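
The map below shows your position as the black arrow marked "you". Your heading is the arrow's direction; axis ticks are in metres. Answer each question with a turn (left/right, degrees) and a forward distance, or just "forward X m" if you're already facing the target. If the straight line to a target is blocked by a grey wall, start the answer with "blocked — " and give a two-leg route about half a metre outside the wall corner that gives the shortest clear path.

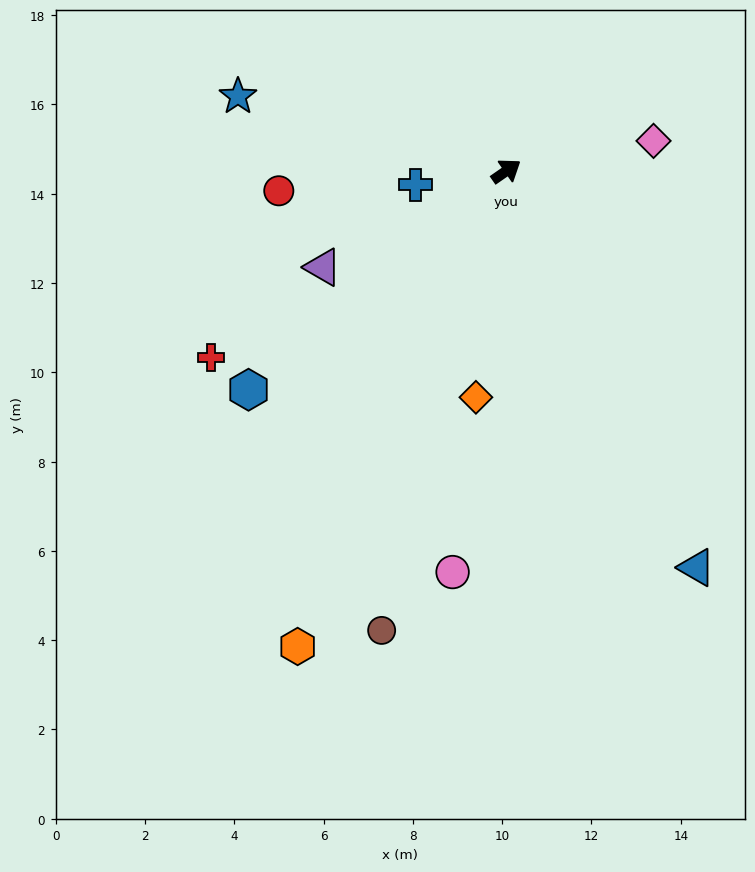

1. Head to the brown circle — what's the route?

turn right 140°, forward 10.7 m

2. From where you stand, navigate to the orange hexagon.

turn right 148°, forward 11.6 m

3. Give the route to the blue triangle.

turn right 99°, forward 9.8 m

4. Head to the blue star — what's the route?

turn left 130°, forward 6.2 m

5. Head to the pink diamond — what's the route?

turn right 23°, forward 3.4 m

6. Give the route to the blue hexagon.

turn right 174°, forward 7.6 m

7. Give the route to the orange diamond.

turn right 132°, forward 5.1 m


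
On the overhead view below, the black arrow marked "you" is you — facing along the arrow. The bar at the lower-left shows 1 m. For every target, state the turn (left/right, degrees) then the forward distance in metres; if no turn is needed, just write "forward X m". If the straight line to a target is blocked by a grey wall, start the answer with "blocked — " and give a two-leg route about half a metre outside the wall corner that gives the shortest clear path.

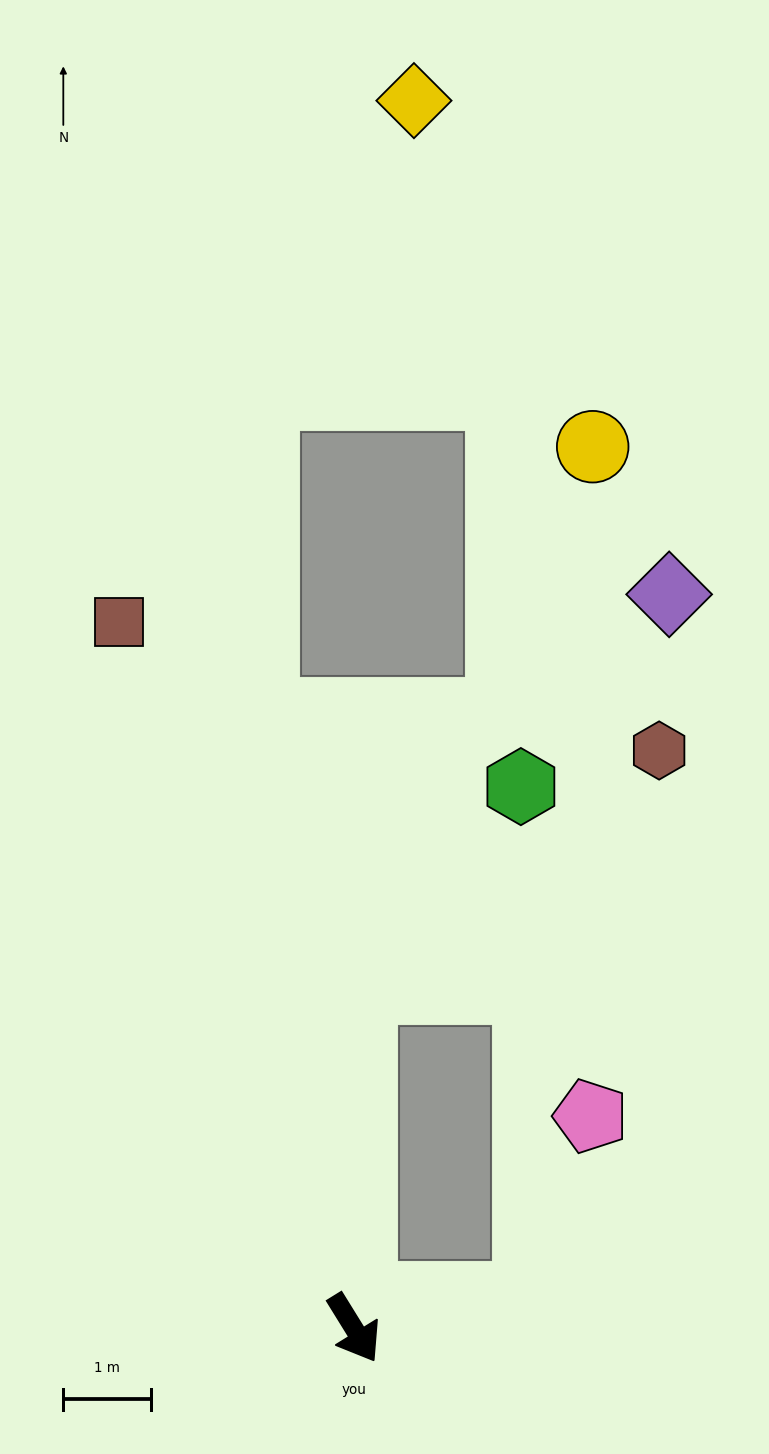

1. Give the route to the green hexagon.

blocked — turn left 147°, forward 3.9 m, then turn right 38°, forward 2.9 m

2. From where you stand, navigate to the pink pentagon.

blocked — turn left 68°, forward 2.0 m, then turn left 62°, forward 2.2 m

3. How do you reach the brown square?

turn left 167°, forward 8.5 m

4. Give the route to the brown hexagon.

blocked — turn left 147°, forward 3.9 m, then turn right 51°, forward 4.4 m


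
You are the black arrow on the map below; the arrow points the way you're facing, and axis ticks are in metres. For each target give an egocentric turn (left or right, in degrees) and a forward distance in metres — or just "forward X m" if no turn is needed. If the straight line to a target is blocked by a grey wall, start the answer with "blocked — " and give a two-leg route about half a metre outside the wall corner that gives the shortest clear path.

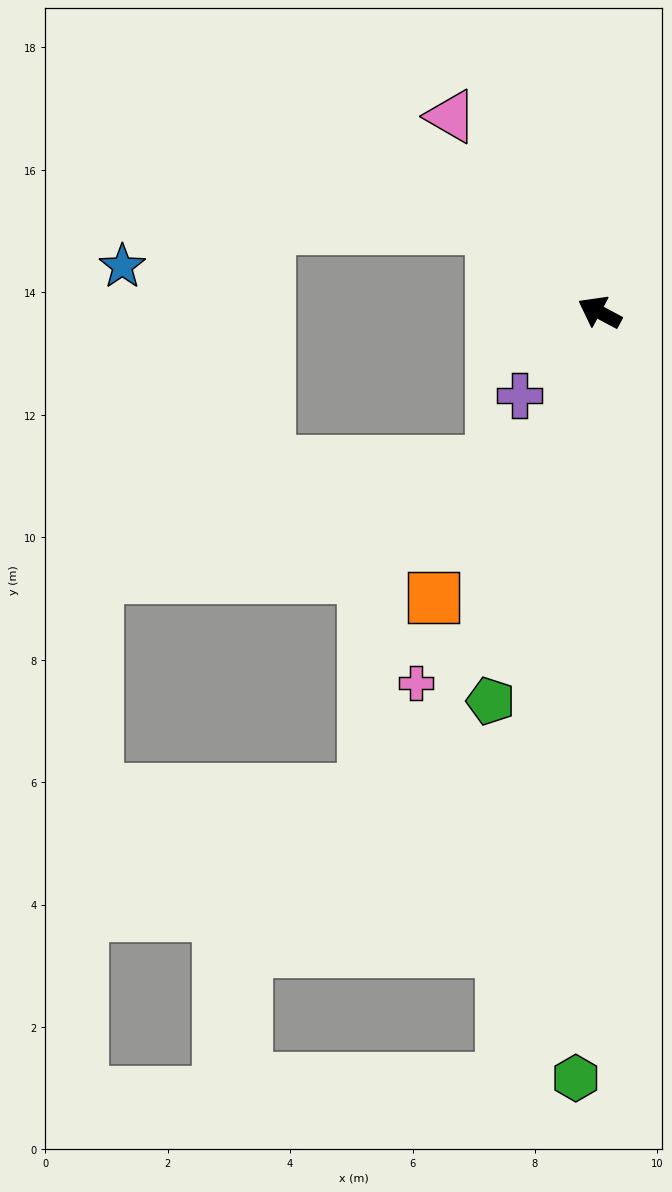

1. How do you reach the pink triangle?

turn right 25°, forward 4.0 m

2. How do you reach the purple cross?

turn left 74°, forward 1.9 m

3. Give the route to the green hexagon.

turn left 116°, forward 12.5 m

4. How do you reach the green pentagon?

turn left 102°, forward 6.6 m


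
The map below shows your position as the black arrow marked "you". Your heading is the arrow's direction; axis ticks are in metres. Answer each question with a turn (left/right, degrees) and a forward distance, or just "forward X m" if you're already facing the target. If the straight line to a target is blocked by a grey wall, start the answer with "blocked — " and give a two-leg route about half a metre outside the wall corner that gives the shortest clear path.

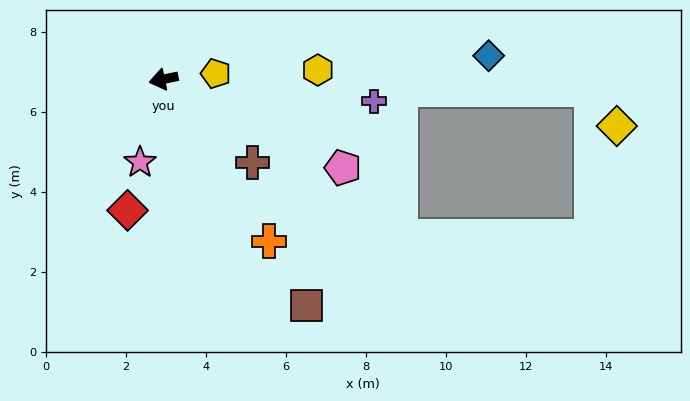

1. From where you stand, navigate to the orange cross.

turn left 111°, forward 4.8 m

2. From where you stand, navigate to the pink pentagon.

turn left 142°, forward 5.0 m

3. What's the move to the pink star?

turn left 62°, forward 2.2 m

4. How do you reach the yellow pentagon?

turn left 174°, forward 1.3 m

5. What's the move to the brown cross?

turn left 125°, forward 3.0 m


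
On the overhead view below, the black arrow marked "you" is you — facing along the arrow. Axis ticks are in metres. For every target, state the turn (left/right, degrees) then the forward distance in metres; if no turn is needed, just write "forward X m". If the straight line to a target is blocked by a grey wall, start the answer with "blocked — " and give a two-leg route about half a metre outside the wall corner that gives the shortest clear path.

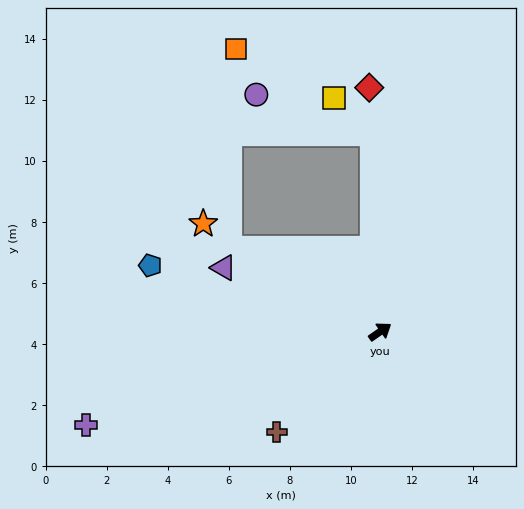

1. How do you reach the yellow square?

blocked — turn left 57°, forward 6.5 m, then turn left 47°, forward 1.7 m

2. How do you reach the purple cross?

turn left 163°, forward 10.1 m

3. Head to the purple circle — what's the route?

blocked — turn left 57°, forward 6.5 m, then turn left 70°, forward 4.0 m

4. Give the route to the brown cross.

turn right 171°, forward 4.7 m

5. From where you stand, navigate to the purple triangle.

turn left 123°, forward 5.5 m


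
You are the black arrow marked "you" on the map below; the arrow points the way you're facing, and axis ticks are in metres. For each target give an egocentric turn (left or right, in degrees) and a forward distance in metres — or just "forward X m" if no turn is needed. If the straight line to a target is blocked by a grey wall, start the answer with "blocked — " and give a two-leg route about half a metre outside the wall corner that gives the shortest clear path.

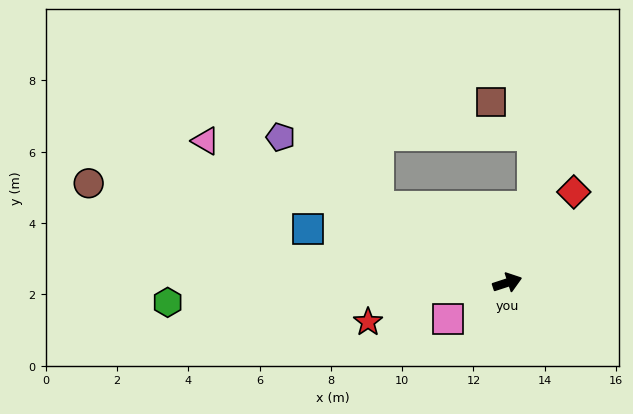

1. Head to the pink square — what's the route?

turn right 167°, forward 1.9 m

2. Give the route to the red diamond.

turn left 36°, forward 3.2 m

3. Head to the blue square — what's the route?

turn left 147°, forward 5.8 m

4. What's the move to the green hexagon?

turn left 165°, forward 9.5 m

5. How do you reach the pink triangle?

turn left 137°, forward 9.4 m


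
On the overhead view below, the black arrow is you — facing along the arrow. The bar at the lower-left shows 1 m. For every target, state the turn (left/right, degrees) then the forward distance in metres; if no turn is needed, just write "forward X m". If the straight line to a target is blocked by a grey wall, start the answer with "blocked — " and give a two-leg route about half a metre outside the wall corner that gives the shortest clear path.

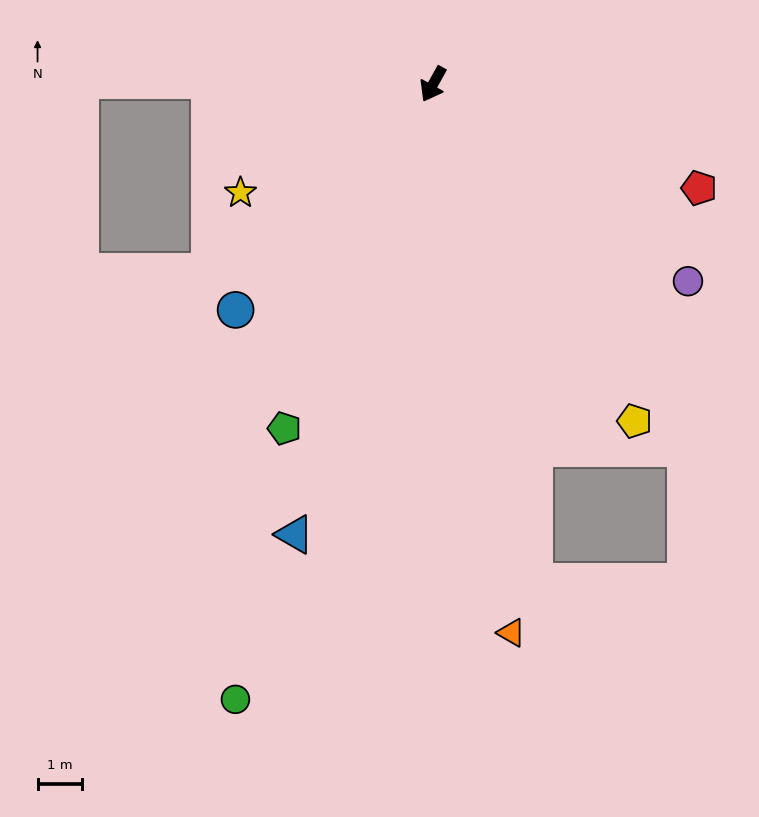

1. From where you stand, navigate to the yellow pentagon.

turn left 60°, forward 8.7 m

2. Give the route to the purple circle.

turn left 81°, forward 7.2 m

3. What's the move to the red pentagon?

turn left 98°, forward 6.4 m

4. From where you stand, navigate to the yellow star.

turn right 32°, forward 4.9 m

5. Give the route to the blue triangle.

turn left 12°, forward 10.5 m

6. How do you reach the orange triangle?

turn left 37°, forward 12.3 m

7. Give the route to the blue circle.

turn right 12°, forward 6.7 m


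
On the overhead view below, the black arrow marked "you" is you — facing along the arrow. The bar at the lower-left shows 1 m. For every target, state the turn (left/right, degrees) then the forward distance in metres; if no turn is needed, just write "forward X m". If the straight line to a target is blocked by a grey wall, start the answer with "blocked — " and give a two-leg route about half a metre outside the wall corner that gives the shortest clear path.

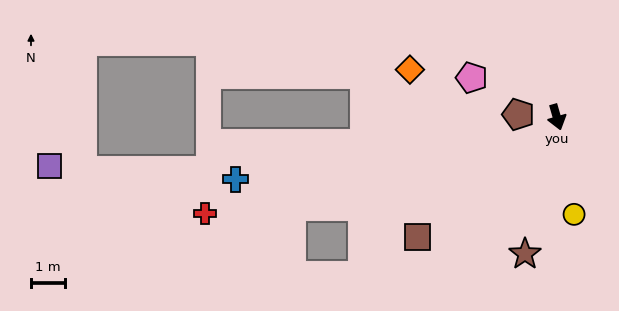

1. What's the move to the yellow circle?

turn right 6°, forward 2.9 m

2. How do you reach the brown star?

turn right 29°, forward 4.1 m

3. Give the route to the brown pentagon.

turn right 110°, forward 1.1 m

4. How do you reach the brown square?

turn right 65°, forward 5.4 m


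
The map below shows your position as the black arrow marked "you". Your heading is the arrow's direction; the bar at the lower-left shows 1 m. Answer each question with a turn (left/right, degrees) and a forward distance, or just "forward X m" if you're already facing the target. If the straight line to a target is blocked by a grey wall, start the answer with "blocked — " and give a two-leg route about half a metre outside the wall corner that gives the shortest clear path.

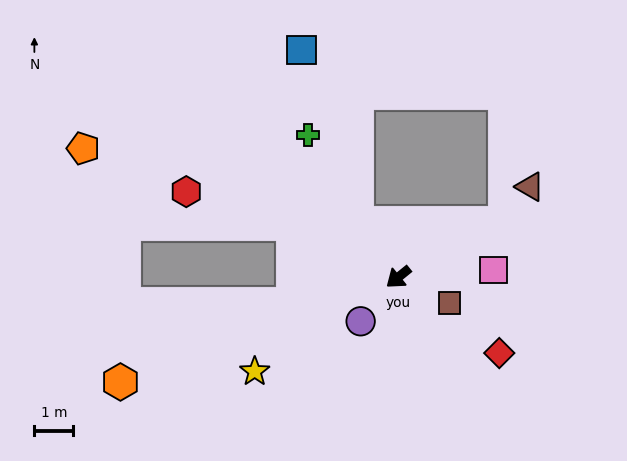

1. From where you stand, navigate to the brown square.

turn left 114°, forward 1.5 m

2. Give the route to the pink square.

turn left 145°, forward 2.4 m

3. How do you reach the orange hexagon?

turn right 18°, forward 7.6 m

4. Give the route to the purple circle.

turn left 10°, forward 1.5 m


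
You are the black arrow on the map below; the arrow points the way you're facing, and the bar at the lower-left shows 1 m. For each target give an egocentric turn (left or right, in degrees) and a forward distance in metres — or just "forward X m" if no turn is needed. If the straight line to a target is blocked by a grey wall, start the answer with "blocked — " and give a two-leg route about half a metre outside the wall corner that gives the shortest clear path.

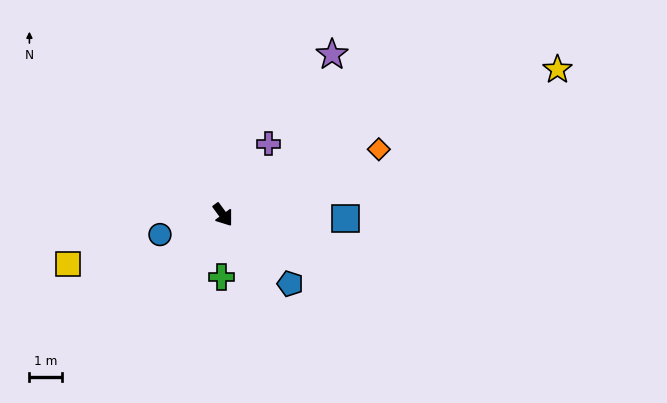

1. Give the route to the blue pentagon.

turn left 8°, forward 2.9 m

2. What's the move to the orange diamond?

turn left 76°, forward 5.1 m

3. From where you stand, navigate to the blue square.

turn left 52°, forward 3.7 m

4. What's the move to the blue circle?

turn right 109°, forward 2.0 m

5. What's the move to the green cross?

turn right 37°, forward 1.9 m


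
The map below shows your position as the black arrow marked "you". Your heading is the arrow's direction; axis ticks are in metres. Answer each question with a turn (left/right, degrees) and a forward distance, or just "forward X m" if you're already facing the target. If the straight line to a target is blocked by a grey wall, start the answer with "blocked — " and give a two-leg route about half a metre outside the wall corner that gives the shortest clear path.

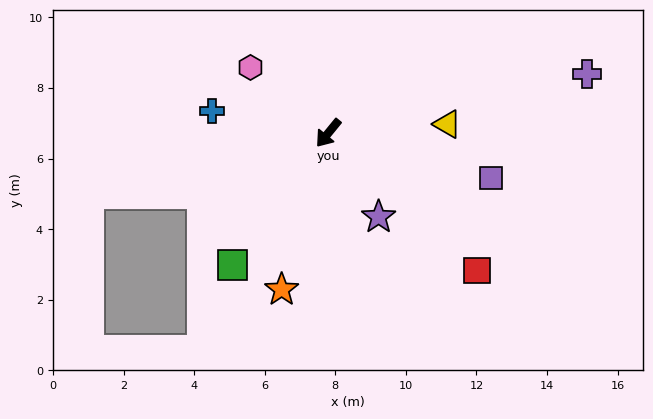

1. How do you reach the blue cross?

turn right 61°, forward 3.4 m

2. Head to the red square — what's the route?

turn left 87°, forward 5.7 m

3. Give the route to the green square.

turn left 3°, forward 4.6 m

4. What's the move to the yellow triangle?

turn left 134°, forward 3.4 m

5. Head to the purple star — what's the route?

turn left 70°, forward 2.8 m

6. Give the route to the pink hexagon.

turn right 91°, forward 2.9 m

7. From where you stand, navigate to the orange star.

turn left 23°, forward 4.6 m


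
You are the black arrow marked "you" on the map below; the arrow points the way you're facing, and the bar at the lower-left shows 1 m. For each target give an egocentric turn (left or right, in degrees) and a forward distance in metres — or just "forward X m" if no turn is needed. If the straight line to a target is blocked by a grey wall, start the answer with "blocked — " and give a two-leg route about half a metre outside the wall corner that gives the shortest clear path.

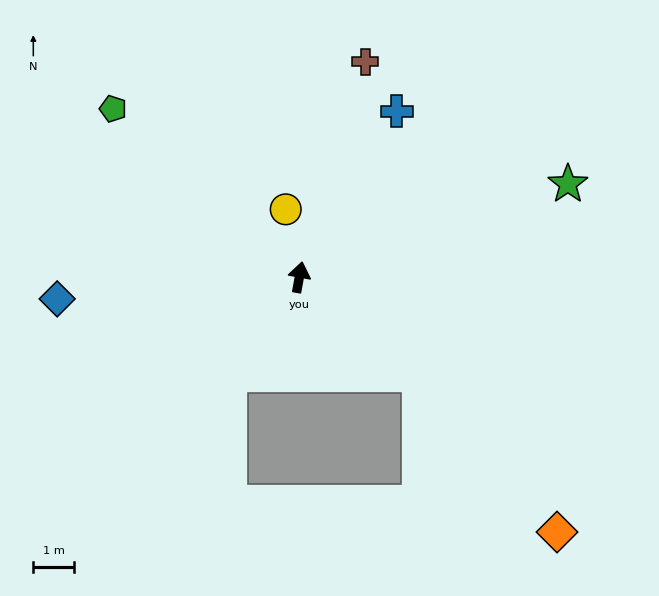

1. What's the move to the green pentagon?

turn left 58°, forward 6.2 m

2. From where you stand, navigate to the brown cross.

turn right 7°, forward 5.6 m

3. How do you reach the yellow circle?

turn left 22°, forward 1.7 m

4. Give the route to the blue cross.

turn right 20°, forward 4.8 m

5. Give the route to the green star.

turn right 61°, forward 7.0 m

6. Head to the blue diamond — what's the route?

turn left 106°, forward 6.0 m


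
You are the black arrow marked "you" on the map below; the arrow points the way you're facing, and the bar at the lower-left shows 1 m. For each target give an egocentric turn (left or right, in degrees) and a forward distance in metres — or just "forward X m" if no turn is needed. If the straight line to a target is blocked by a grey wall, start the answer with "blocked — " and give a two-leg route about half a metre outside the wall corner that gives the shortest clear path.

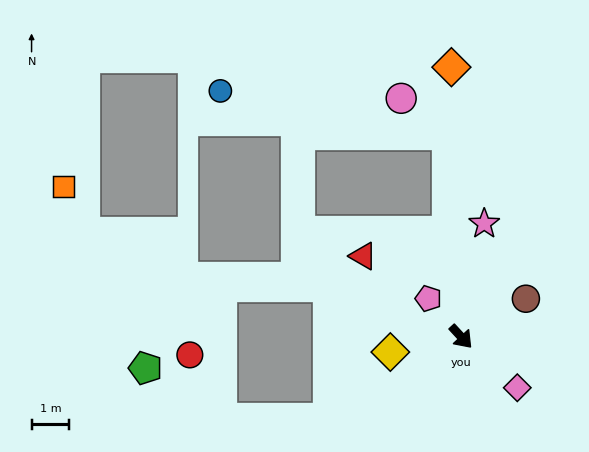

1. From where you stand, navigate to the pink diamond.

turn left 5°, forward 2.0 m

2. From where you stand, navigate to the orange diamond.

turn left 139°, forward 7.2 m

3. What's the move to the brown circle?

turn left 78°, forward 2.0 m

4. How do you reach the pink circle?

blocked — turn left 141°, forward 5.4 m, then turn left 49°, forward 1.6 m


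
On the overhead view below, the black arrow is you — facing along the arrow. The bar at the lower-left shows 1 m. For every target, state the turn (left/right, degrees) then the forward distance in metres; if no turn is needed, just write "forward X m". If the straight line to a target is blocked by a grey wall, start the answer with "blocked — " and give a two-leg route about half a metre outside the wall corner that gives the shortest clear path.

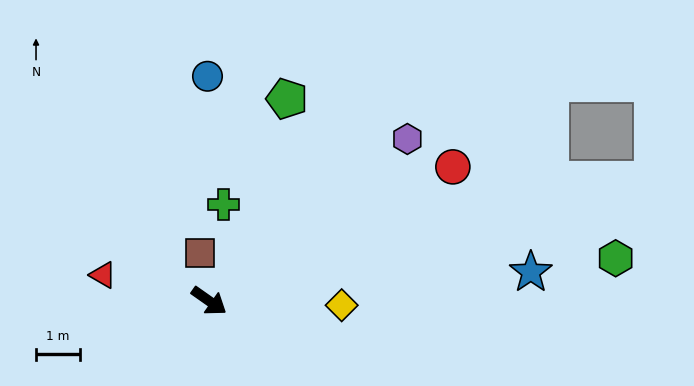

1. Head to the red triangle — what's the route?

turn right 159°, forward 2.5 m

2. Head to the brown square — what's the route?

turn left 135°, forward 1.1 m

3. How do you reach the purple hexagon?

turn left 74°, forward 5.8 m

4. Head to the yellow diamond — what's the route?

turn left 33°, forward 3.0 m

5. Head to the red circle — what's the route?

turn left 64°, forward 6.3 m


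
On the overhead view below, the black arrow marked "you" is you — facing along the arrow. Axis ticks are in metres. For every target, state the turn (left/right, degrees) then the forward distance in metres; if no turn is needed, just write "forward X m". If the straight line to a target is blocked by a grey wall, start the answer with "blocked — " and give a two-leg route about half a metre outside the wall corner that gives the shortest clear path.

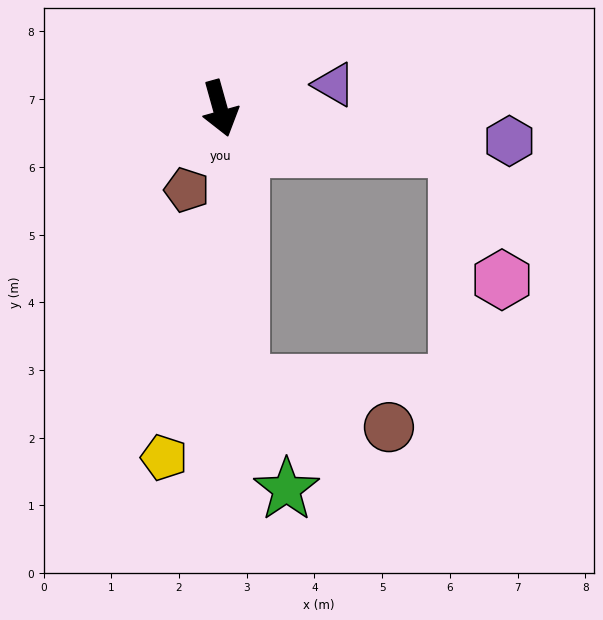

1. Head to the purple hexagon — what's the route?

turn left 68°, forward 4.3 m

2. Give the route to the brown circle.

blocked — turn right 11°, forward 4.1 m, then turn left 69°, forward 2.3 m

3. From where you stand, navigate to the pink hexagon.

blocked — turn left 65°, forward 3.6 m, then turn right 62°, forward 2.1 m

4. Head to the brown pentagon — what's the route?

turn right 38°, forward 1.3 m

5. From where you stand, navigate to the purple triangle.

turn left 86°, forward 1.7 m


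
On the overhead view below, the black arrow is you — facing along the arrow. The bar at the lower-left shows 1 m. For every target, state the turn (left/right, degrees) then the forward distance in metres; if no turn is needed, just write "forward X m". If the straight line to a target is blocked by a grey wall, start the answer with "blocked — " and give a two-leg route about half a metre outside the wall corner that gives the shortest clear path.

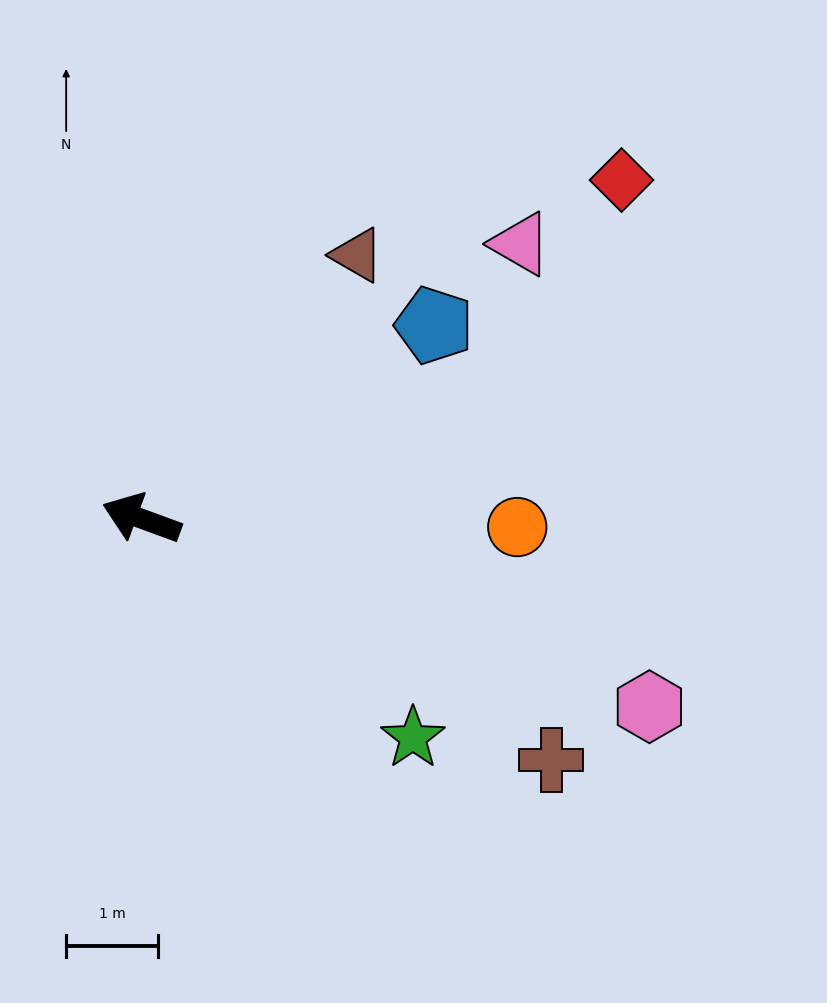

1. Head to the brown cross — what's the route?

turn left 170°, forward 5.2 m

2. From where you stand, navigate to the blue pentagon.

turn right 126°, forward 3.8 m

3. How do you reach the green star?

turn left 161°, forward 3.8 m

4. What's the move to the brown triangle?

turn right 109°, forward 3.7 m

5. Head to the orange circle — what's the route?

turn right 161°, forward 4.1 m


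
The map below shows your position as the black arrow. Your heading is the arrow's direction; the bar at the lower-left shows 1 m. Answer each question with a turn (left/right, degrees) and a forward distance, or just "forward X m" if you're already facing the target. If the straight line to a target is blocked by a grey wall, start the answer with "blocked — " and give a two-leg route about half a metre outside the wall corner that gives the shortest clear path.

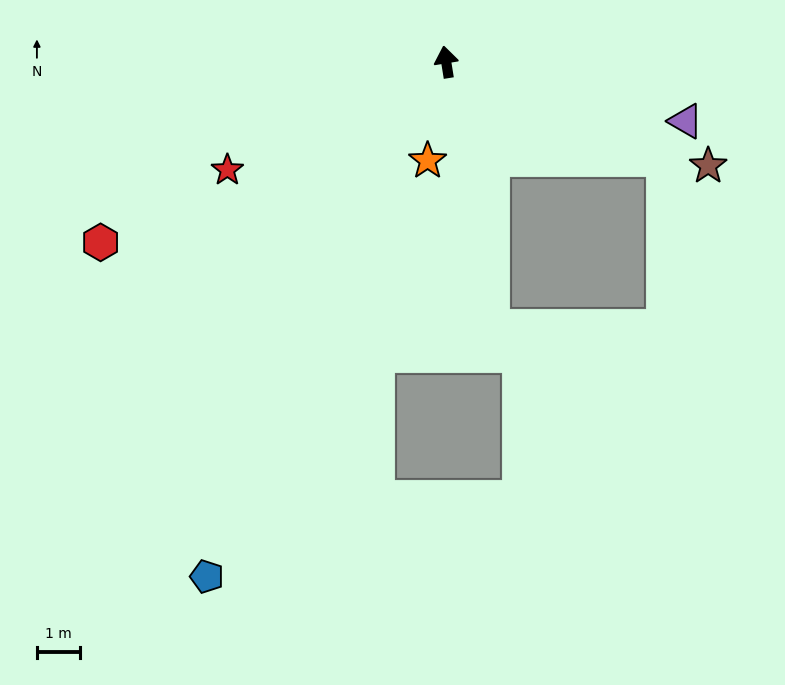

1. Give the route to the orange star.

turn left 160°, forward 2.3 m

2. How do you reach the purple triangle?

turn right 113°, forward 5.7 m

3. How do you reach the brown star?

turn right 121°, forward 6.5 m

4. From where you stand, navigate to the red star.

turn left 107°, forward 5.7 m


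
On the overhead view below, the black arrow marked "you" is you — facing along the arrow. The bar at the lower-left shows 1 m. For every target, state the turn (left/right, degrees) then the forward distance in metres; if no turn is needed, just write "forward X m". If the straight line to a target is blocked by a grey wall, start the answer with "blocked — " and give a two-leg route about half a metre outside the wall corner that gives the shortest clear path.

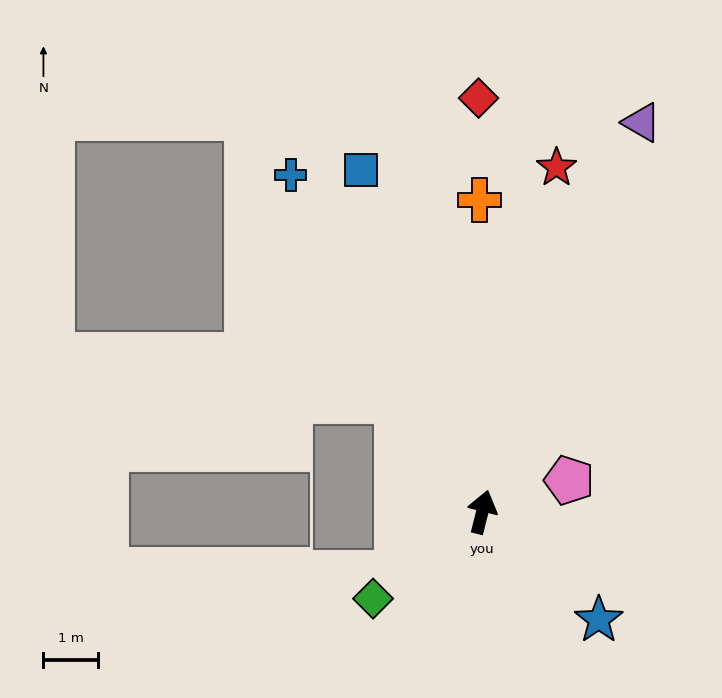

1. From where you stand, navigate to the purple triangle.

turn right 8°, forward 7.7 m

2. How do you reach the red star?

turn left 2°, forward 6.5 m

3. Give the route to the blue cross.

turn left 44°, forward 7.1 m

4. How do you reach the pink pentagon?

turn right 56°, forward 1.7 m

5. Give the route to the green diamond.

turn left 143°, forward 2.6 m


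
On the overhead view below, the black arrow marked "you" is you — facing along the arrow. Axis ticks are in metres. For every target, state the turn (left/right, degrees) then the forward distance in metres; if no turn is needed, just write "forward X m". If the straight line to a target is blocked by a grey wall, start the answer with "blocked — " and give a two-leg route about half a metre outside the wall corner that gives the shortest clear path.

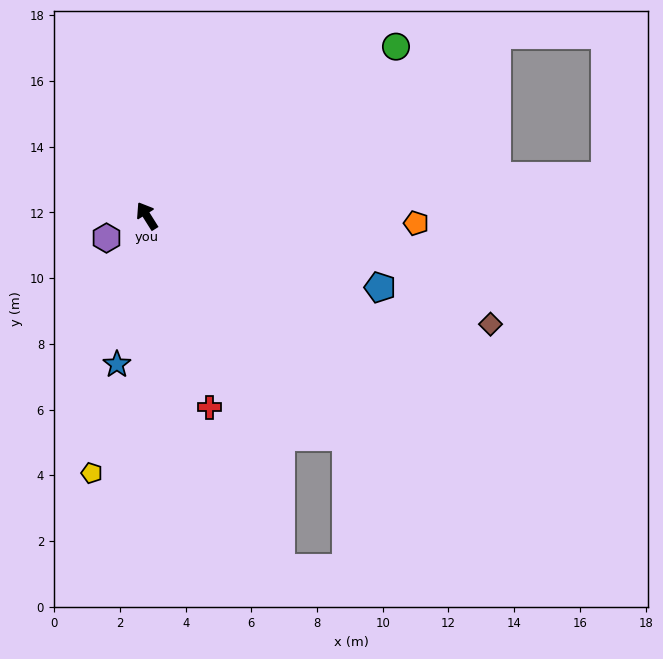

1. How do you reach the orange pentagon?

turn right 124°, forward 8.2 m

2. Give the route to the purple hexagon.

turn left 87°, forward 1.4 m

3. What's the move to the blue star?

turn left 136°, forward 4.6 m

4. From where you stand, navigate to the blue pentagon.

turn right 139°, forward 7.4 m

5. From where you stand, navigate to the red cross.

turn left 166°, forward 6.1 m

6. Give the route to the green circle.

turn right 88°, forward 9.2 m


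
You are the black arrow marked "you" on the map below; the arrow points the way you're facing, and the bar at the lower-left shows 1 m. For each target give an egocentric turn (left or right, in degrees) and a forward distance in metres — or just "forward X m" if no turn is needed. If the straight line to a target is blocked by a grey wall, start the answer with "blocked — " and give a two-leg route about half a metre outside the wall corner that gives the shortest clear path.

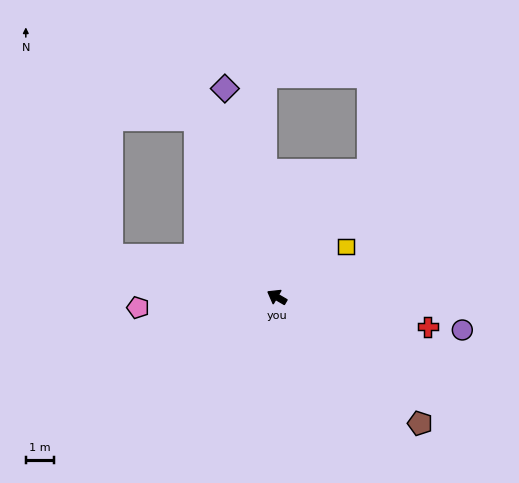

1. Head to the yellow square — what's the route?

turn right 114°, forward 3.1 m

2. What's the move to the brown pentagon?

turn left 169°, forward 6.8 m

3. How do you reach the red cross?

turn right 161°, forward 5.5 m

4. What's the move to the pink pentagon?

turn left 35°, forward 5.0 m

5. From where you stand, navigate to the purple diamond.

turn right 46°, forward 7.7 m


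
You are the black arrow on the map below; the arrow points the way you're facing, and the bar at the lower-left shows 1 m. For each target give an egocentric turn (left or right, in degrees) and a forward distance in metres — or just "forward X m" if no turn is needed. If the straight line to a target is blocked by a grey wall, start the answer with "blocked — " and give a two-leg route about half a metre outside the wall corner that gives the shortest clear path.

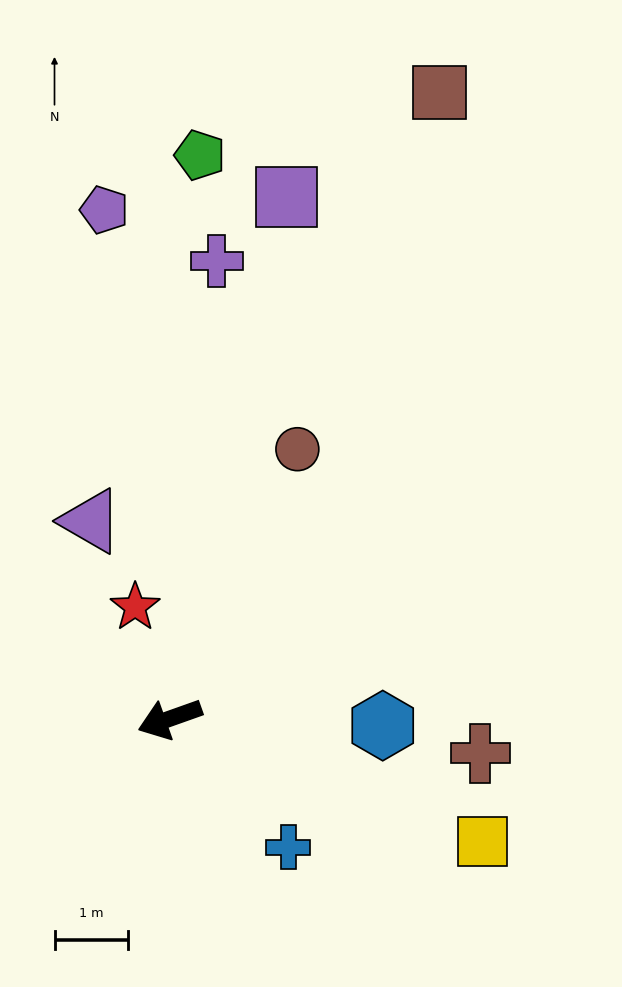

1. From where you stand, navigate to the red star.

turn right 92°, forward 1.6 m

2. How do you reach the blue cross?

turn left 113°, forward 2.4 m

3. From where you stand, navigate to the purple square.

turn right 122°, forward 7.2 m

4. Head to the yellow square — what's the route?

turn left 139°, forward 4.6 m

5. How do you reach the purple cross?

turn right 115°, forward 6.2 m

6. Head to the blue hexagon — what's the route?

turn left 159°, forward 2.9 m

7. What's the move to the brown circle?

turn right 135°, forward 4.0 m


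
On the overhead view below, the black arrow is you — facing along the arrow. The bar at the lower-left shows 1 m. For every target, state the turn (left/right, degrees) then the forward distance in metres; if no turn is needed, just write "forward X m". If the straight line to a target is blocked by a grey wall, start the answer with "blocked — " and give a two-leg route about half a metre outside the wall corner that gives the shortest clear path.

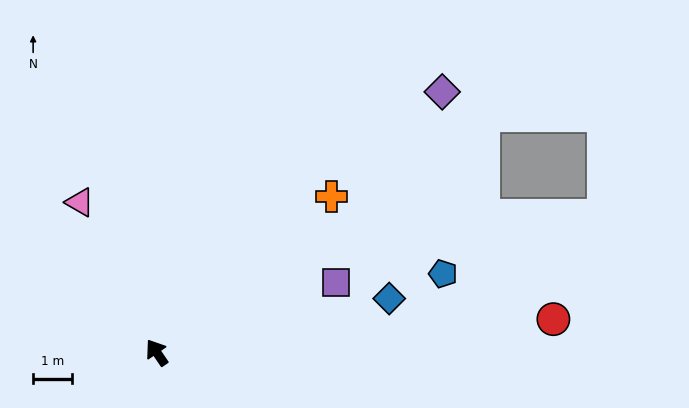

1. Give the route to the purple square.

turn right 103°, forward 4.9 m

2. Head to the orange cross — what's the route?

turn right 83°, forward 6.0 m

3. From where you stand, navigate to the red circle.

turn right 120°, forward 10.2 m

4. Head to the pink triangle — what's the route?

turn right 7°, forward 4.3 m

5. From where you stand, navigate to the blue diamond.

turn right 111°, forward 6.1 m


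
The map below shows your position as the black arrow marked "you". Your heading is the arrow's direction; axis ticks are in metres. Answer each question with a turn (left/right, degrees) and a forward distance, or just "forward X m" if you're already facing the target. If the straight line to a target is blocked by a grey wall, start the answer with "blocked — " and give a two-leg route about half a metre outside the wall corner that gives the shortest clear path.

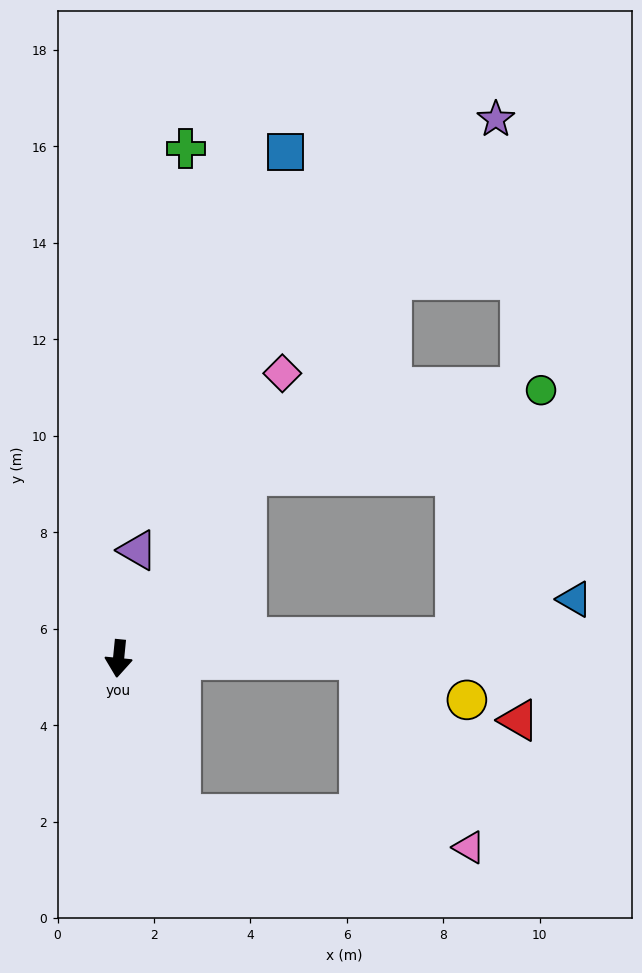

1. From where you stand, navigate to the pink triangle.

blocked — turn left 95°, forward 5.0 m, then turn right 59°, forward 4.5 m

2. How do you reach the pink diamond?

turn left 156°, forward 6.8 m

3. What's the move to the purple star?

turn left 151°, forward 13.6 m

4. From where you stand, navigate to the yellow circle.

blocked — turn left 95°, forward 5.0 m, then turn right 20°, forward 2.4 m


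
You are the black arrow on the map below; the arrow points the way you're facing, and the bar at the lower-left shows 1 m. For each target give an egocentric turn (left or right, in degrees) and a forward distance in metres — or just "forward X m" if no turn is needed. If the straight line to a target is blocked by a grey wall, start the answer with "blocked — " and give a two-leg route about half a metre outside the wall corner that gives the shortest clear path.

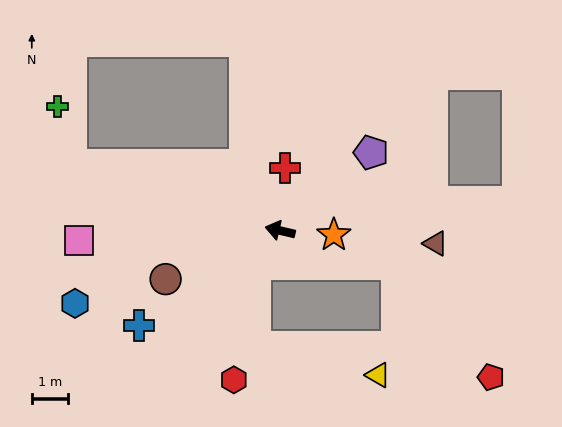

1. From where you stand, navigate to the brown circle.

turn left 36°, forward 3.4 m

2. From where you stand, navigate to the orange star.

turn right 171°, forward 1.5 m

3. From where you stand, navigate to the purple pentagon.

turn right 126°, forward 3.3 m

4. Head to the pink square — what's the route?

turn left 16°, forward 5.6 m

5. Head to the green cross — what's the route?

blocked — turn right 4°, forward 6.1 m, then turn right 59°, forward 1.6 m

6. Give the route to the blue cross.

turn left 47°, forward 4.7 m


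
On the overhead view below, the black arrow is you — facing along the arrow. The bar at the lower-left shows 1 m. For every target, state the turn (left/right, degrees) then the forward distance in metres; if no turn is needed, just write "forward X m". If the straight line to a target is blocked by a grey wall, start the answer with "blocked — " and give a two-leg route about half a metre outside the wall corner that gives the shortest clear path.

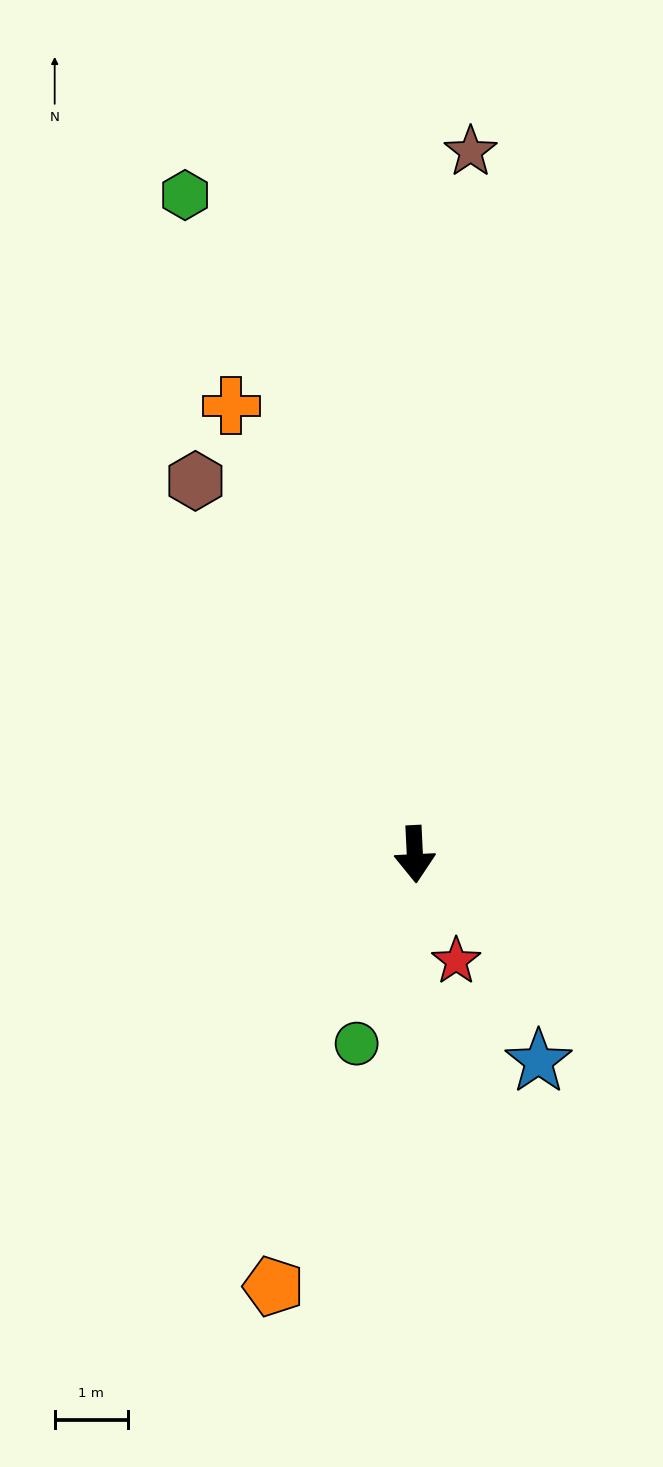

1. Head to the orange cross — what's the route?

turn right 160°, forward 6.6 m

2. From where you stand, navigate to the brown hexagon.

turn right 152°, forward 5.9 m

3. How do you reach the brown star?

turn left 173°, forward 9.6 m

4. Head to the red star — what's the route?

turn left 18°, forward 1.6 m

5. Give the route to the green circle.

turn right 20°, forward 2.7 m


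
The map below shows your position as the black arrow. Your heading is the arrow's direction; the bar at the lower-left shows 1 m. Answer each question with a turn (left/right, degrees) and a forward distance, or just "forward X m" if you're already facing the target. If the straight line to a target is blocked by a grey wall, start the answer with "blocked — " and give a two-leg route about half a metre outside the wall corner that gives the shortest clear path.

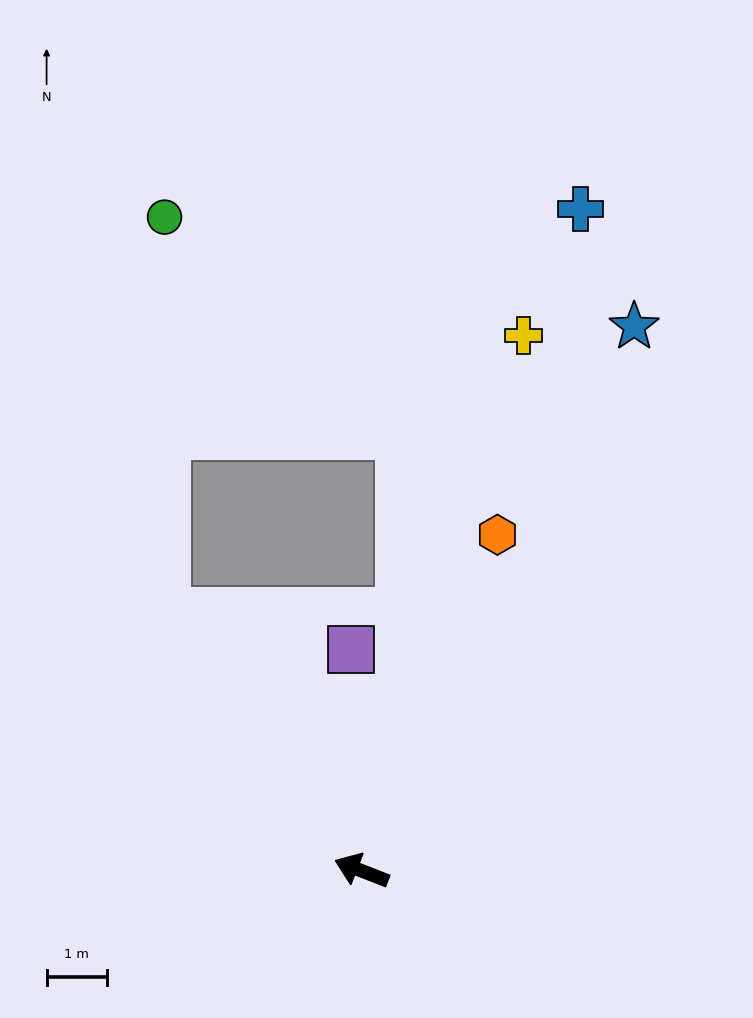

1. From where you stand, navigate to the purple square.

turn right 66°, forward 3.7 m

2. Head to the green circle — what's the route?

blocked — turn right 31°, forward 5.4 m, then turn right 38°, forward 6.6 m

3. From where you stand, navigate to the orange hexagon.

turn right 91°, forward 6.0 m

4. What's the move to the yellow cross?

turn right 86°, forward 9.2 m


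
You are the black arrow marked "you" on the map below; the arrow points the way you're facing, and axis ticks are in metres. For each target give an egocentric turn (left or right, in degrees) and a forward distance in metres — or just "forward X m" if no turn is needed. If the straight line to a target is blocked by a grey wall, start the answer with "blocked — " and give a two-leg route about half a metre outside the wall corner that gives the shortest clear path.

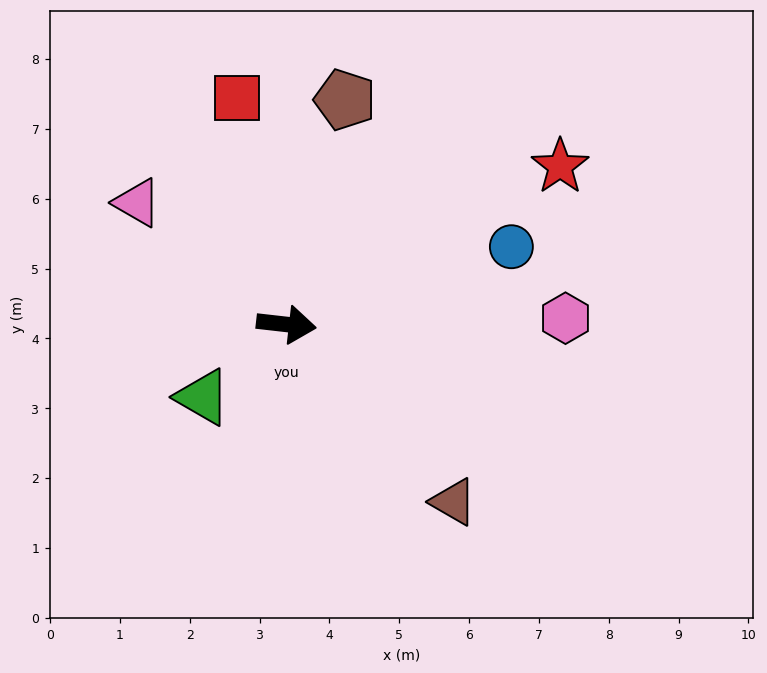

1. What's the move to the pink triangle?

turn left 147°, forward 2.8 m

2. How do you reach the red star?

turn left 36°, forward 4.5 m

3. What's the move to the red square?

turn left 109°, forward 3.3 m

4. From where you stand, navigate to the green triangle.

turn right 133°, forward 1.6 m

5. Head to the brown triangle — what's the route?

turn right 40°, forward 3.5 m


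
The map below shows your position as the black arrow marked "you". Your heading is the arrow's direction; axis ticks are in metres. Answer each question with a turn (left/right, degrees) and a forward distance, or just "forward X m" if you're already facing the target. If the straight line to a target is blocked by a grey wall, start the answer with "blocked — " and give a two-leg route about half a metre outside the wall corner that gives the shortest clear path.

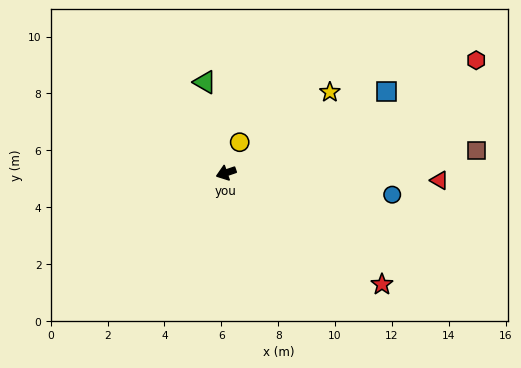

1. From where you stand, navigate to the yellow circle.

turn right 133°, forward 1.2 m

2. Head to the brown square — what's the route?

turn left 166°, forward 8.8 m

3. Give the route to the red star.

turn left 125°, forward 6.7 m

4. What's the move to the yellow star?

turn right 161°, forward 4.6 m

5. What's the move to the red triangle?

turn left 159°, forward 7.5 m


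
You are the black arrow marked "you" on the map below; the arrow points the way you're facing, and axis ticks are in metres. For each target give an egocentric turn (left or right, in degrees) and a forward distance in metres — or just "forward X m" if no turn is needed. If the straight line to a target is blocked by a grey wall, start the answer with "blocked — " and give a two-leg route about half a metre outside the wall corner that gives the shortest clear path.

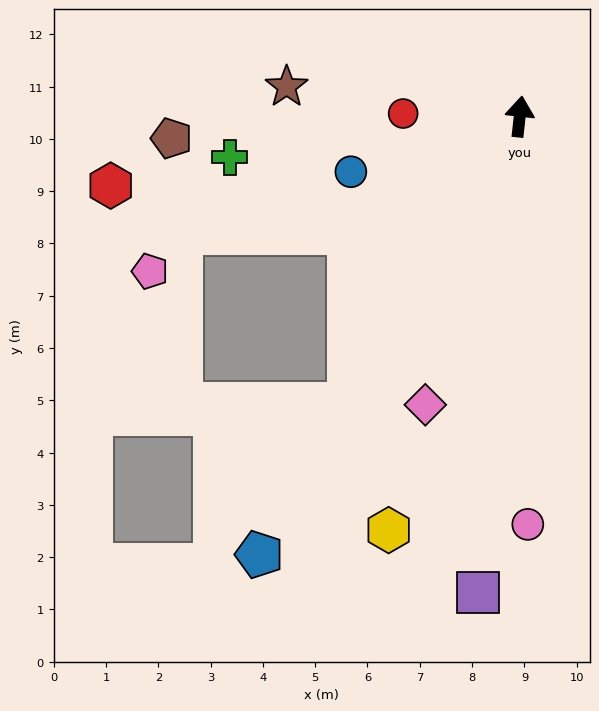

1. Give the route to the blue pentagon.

turn left 156°, forward 9.7 m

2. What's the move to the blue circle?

turn left 114°, forward 3.4 m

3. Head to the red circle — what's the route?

turn left 95°, forward 2.2 m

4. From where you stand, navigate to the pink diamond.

turn left 168°, forward 5.8 m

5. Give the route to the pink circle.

turn right 173°, forward 7.8 m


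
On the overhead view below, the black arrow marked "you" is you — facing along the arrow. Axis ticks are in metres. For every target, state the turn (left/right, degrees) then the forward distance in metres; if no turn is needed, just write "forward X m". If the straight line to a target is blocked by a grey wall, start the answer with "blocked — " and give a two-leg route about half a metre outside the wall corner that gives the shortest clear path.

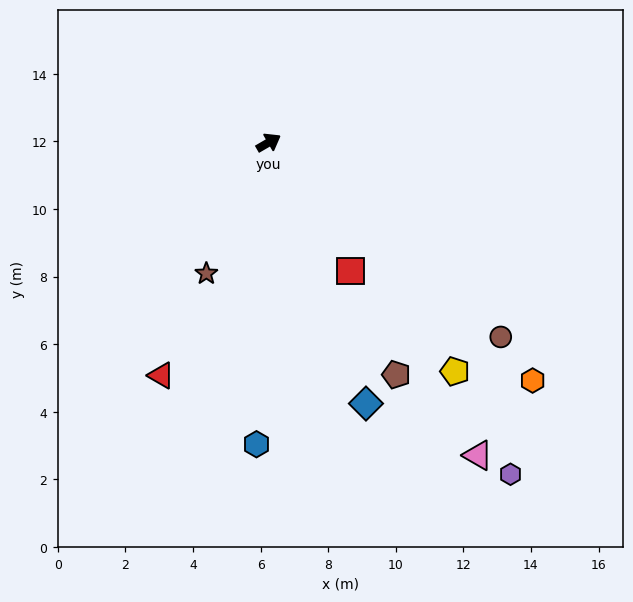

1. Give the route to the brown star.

turn right 146°, forward 4.3 m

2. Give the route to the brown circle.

turn right 70°, forward 9.0 m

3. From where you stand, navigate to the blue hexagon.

turn right 122°, forward 8.9 m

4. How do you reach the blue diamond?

turn right 100°, forward 8.2 m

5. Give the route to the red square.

turn right 88°, forward 4.5 m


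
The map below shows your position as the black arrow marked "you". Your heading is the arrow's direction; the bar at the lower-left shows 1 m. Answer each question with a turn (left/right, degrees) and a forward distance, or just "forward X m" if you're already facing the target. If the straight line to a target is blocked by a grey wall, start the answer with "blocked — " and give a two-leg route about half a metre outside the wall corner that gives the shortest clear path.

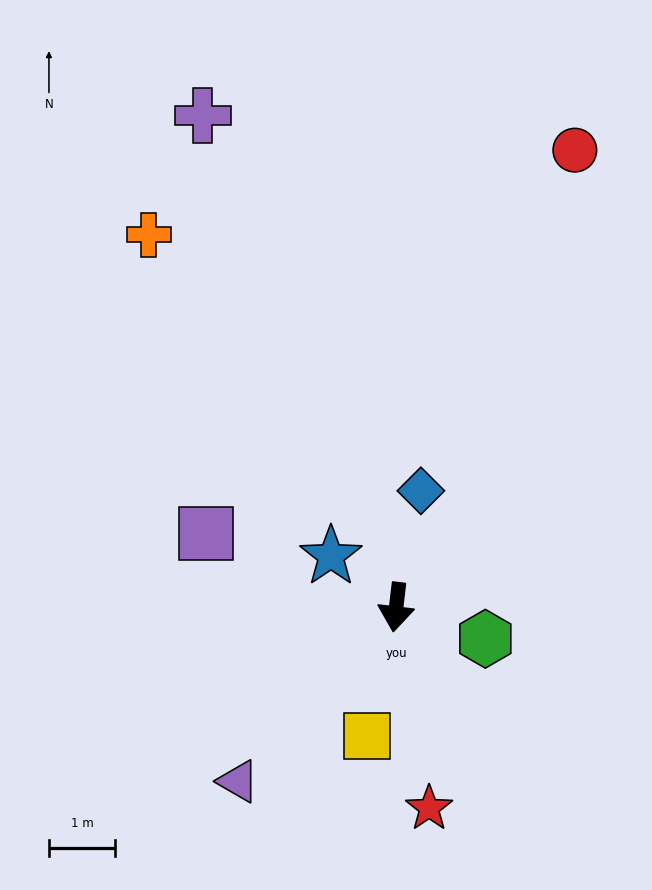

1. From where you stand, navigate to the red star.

turn left 16°, forward 3.1 m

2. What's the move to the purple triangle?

turn right 35°, forward 3.6 m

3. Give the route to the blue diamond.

turn left 175°, forward 1.8 m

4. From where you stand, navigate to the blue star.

turn right 121°, forward 1.3 m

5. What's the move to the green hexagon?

turn left 77°, forward 1.4 m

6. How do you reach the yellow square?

turn right 6°, forward 2.0 m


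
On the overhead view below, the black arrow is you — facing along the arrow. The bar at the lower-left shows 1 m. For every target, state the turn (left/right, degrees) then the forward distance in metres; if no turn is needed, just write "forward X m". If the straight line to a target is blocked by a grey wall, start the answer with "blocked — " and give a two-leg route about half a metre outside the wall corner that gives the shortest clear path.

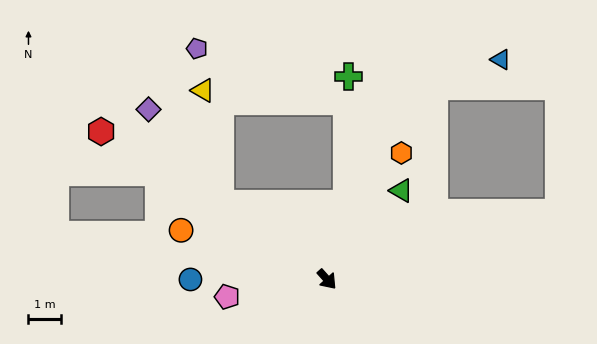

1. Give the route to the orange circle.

turn right 150°, forward 4.7 m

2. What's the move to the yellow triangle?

blocked — turn right 167°, forward 4.0 m, then turn right 46°, forward 3.5 m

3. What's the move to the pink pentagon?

turn right 122°, forward 3.1 m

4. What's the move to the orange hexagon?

turn left 108°, forward 4.5 m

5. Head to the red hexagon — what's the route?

turn right 165°, forward 8.3 m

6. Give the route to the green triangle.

turn left 98°, forward 3.6 m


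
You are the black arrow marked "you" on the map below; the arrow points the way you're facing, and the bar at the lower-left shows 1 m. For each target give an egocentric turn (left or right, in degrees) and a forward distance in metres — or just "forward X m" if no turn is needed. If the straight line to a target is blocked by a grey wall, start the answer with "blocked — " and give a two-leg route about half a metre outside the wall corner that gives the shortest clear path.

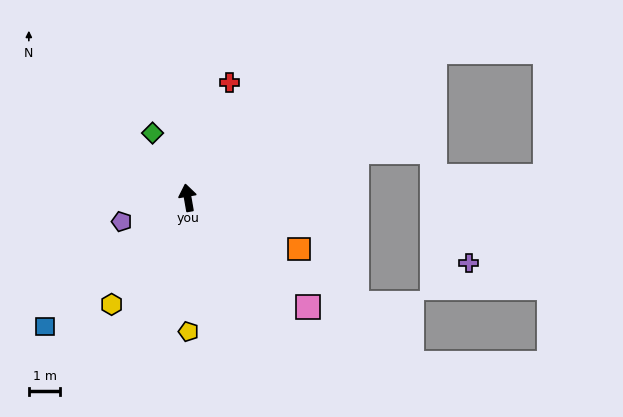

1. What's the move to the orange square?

turn right 125°, forward 3.9 m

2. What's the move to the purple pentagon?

turn left 100°, forward 2.2 m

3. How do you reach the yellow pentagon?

turn left 171°, forward 4.3 m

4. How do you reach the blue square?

turn left 122°, forward 6.1 m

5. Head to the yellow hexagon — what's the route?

turn left 135°, forward 4.2 m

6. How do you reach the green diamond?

turn left 19°, forward 2.3 m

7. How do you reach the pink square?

turn right 142°, forward 5.2 m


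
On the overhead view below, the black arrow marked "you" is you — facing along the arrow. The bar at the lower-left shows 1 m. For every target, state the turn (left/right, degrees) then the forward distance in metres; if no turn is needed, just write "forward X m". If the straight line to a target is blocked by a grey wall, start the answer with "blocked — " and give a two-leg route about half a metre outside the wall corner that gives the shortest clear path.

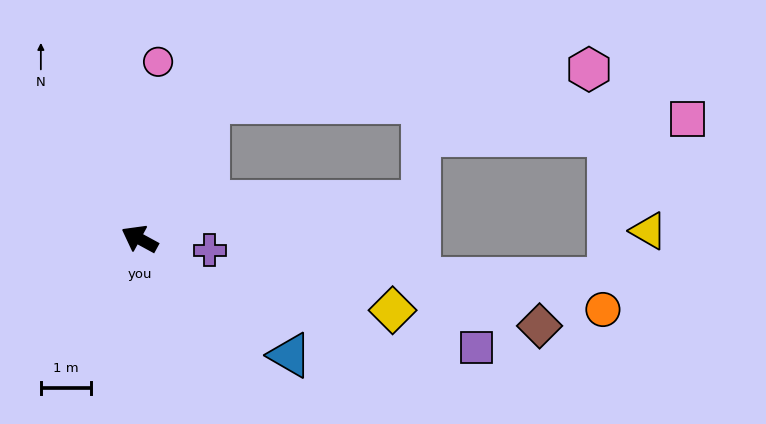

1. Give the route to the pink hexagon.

blocked — turn right 88°, forward 3.0 m, then turn right 59°, forward 7.6 m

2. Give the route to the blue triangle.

turn left 171°, forward 3.8 m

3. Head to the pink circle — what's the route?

turn right 67°, forward 3.5 m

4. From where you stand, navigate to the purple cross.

turn right 161°, forward 1.4 m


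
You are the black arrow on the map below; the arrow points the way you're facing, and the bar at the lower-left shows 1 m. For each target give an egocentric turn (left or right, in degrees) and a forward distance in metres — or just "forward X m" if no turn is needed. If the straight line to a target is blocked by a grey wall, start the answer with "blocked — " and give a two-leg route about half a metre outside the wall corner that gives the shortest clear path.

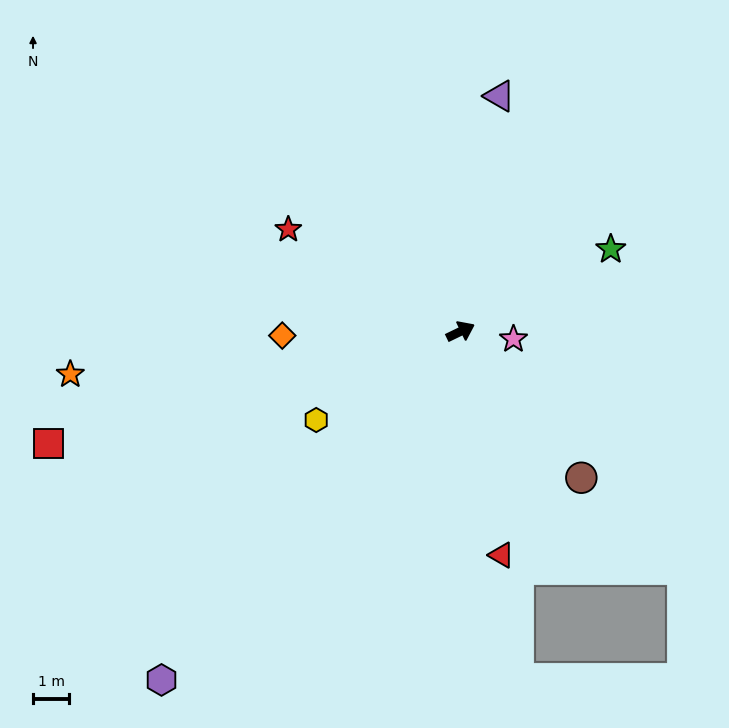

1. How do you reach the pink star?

turn right 34°, forward 1.5 m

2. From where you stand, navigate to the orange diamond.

turn left 156°, forward 4.9 m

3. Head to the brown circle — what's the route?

turn right 76°, forward 5.2 m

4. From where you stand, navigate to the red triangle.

turn right 105°, forward 6.2 m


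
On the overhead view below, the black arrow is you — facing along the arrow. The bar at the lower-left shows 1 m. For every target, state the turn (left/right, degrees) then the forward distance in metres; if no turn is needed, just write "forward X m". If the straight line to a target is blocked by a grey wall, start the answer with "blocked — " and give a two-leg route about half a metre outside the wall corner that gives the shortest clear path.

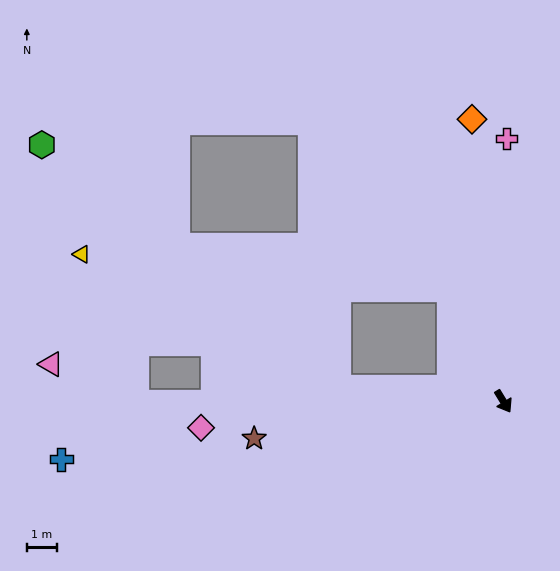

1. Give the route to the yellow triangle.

blocked — turn right 126°, forward 5.5 m, then turn right 23°, forward 9.6 m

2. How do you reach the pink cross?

turn left 148°, forward 8.8 m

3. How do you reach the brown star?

turn right 113°, forward 8.4 m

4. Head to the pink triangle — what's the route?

blocked — turn right 121°, forward 12.3 m, then turn right 25°, forward 3.1 m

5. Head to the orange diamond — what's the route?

turn left 155°, forward 9.5 m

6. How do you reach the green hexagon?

blocked — turn right 126°, forward 5.5 m, then turn right 35°, forward 12.8 m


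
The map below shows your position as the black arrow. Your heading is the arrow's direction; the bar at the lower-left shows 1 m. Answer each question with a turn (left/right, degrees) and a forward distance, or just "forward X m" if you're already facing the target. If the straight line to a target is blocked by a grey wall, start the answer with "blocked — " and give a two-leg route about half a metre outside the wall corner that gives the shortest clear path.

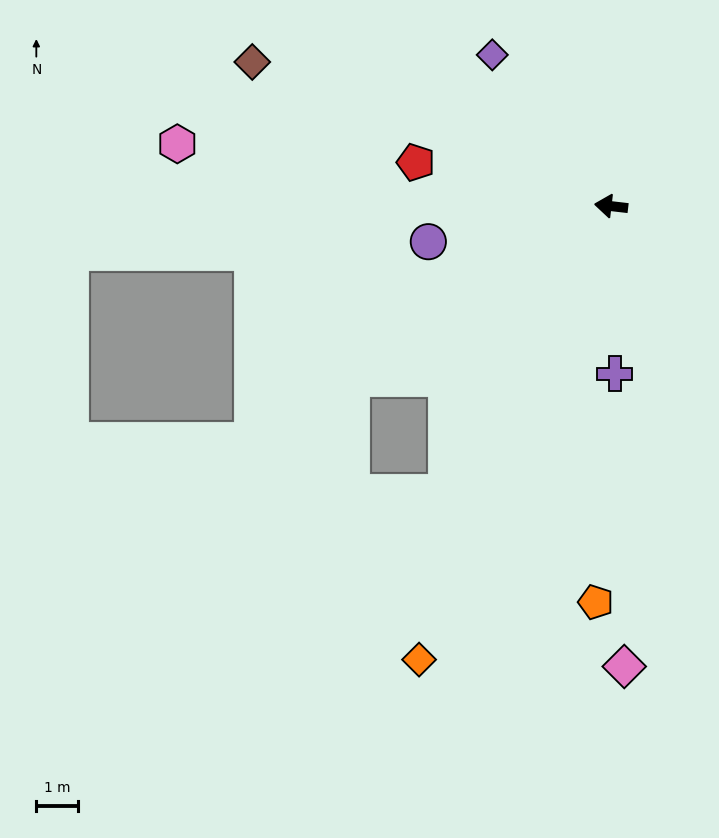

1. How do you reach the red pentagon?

turn right 6°, forward 4.8 m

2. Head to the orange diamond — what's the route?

turn left 74°, forward 11.7 m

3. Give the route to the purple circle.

turn left 18°, forward 4.4 m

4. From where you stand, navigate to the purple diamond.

turn right 45°, forward 4.6 m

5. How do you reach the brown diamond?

turn right 15°, forward 9.2 m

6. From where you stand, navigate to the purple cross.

turn left 98°, forward 4.0 m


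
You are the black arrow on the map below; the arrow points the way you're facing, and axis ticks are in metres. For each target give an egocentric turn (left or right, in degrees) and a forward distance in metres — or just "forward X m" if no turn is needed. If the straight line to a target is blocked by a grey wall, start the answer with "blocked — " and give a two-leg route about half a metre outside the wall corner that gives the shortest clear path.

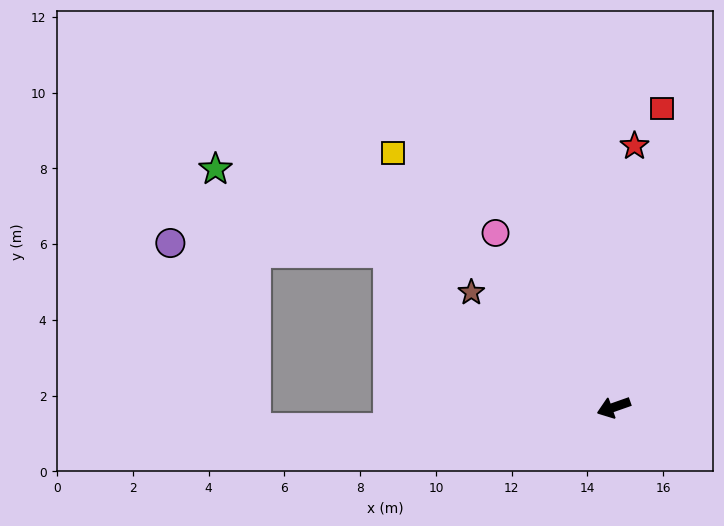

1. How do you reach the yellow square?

turn right 68°, forward 8.9 m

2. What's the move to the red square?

turn right 119°, forward 8.0 m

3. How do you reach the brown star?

turn right 58°, forward 4.8 m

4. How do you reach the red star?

turn right 114°, forward 6.9 m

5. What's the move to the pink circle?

turn right 75°, forward 5.6 m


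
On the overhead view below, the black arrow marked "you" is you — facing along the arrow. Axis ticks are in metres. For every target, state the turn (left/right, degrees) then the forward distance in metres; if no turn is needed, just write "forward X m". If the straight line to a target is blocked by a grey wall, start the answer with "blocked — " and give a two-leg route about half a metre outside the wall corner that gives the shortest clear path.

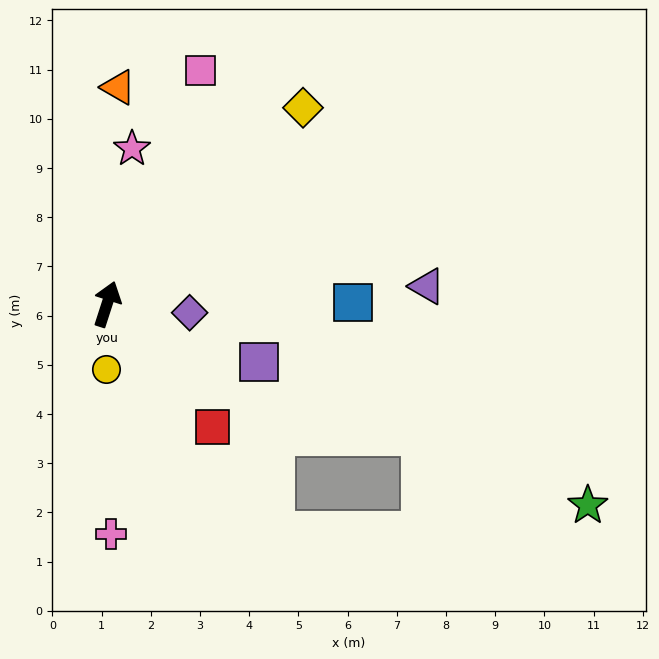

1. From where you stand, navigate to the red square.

turn right 122°, forward 3.3 m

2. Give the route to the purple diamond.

turn right 78°, forward 1.7 m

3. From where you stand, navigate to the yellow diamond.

turn right 27°, forward 5.6 m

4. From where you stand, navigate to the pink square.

turn right 4°, forward 5.1 m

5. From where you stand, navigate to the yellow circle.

turn right 163°, forward 1.3 m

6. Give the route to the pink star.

turn left 9°, forward 3.2 m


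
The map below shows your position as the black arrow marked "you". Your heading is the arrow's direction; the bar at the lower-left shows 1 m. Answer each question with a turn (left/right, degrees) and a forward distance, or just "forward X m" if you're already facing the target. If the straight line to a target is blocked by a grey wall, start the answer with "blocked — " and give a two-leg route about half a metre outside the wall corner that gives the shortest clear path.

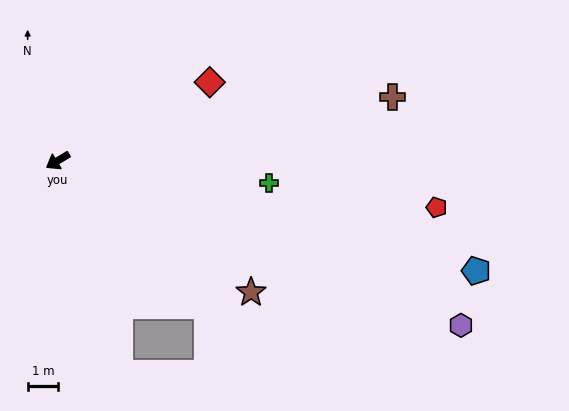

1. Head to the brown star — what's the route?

turn left 115°, forward 7.6 m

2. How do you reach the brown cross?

turn left 160°, forward 11.1 m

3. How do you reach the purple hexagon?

turn left 127°, forward 14.2 m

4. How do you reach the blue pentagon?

turn left 134°, forward 14.1 m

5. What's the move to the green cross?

turn left 143°, forward 6.9 m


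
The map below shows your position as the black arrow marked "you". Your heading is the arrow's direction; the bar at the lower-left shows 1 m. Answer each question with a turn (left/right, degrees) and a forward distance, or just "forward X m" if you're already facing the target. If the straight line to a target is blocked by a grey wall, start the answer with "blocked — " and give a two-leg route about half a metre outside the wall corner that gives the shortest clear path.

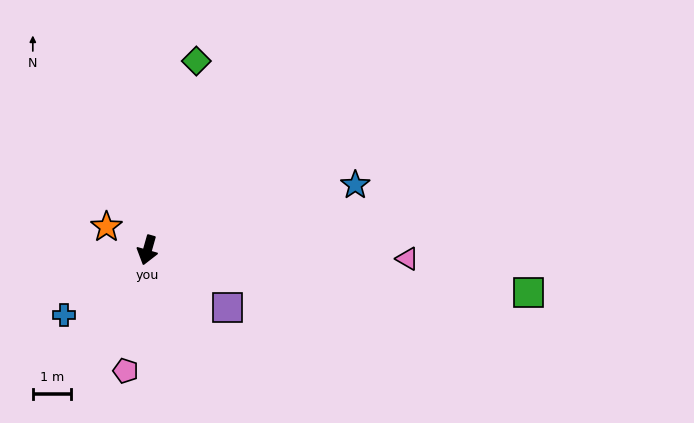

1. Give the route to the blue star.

turn left 123°, forward 5.8 m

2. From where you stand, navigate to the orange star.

turn right 104°, forward 1.2 m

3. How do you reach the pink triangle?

turn left 104°, forward 6.9 m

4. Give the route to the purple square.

turn left 70°, forward 2.6 m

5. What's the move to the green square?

turn left 99°, forward 10.1 m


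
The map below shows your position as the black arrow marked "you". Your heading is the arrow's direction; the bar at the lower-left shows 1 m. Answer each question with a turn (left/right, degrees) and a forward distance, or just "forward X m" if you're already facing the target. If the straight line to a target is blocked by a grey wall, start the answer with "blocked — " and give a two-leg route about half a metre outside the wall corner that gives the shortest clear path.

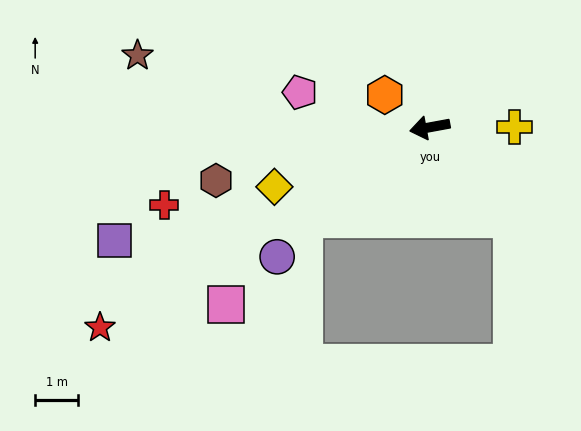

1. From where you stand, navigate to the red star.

turn left 21°, forward 8.9 m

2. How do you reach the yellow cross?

turn left 170°, forward 2.0 m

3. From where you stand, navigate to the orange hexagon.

turn right 46°, forward 1.3 m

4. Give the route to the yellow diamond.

turn left 11°, forward 3.8 m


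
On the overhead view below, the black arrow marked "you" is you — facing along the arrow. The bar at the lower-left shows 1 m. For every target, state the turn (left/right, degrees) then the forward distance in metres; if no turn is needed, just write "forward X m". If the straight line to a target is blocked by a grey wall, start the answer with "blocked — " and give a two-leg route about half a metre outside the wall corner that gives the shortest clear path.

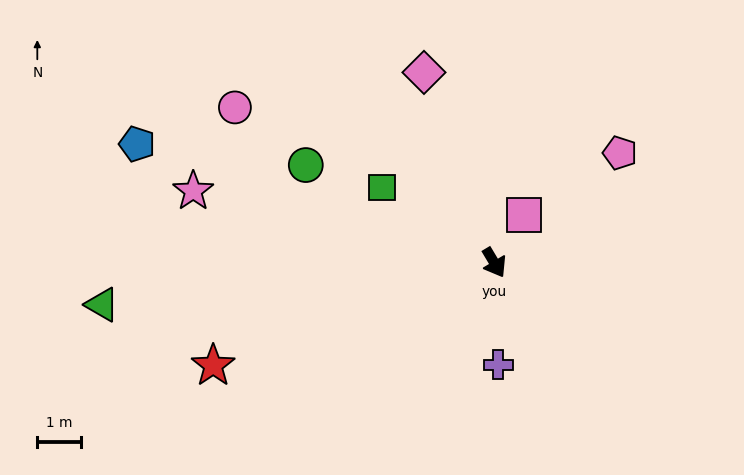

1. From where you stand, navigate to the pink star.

turn right 134°, forward 7.0 m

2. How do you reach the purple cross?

turn right 29°, forward 2.3 m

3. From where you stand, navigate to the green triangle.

turn right 115°, forward 9.0 m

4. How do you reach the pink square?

turn left 117°, forward 1.3 m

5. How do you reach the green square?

turn right 155°, forward 3.1 m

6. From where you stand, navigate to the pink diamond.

turn left 169°, forward 4.6 m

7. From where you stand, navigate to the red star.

turn right 101°, forward 6.8 m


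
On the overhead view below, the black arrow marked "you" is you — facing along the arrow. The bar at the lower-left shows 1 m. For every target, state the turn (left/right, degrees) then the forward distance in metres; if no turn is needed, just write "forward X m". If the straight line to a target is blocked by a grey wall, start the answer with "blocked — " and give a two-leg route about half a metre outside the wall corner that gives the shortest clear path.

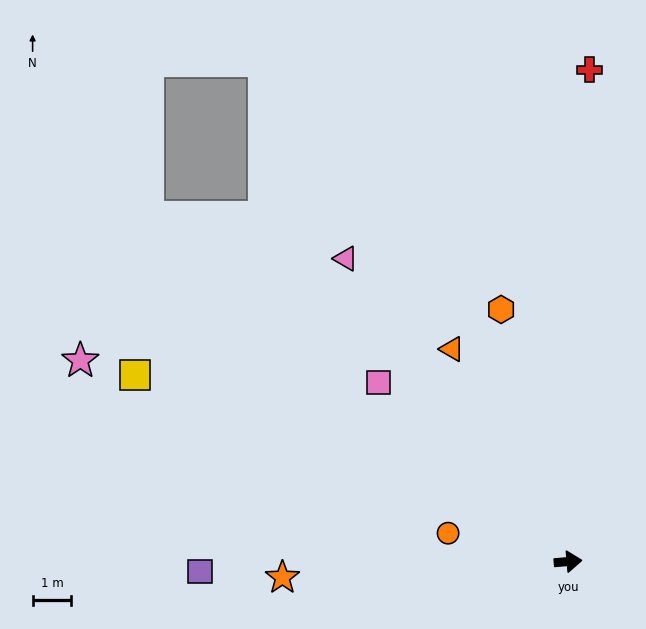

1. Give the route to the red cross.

turn left 83°, forward 12.7 m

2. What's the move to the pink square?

turn left 132°, forward 6.7 m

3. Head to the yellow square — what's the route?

turn left 152°, forward 12.2 m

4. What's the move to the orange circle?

turn left 162°, forward 3.2 m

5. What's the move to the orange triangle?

turn left 114°, forward 6.3 m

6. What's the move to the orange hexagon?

turn left 100°, forward 6.8 m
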